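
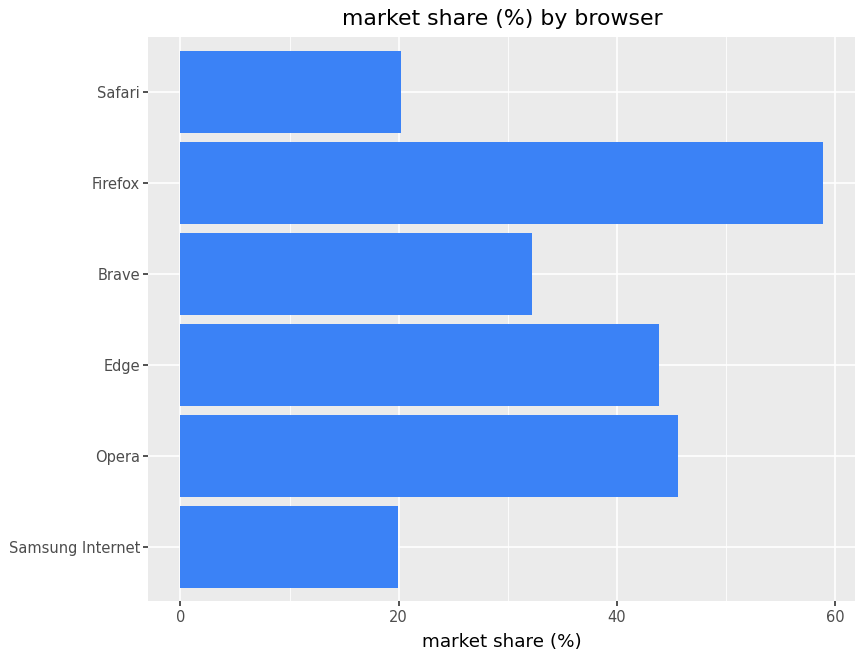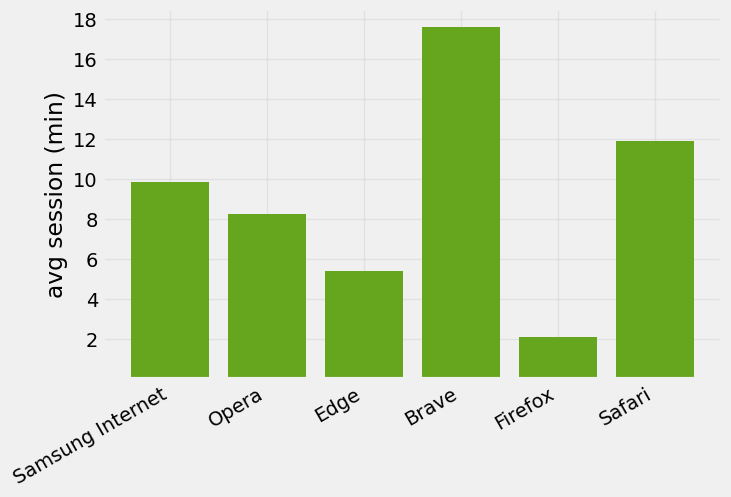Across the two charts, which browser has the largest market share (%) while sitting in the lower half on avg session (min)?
Firefox

Chart 2 median avg session (min) ≈ 10; below-median browsers: Opera, Edge, Firefox. Among those, Firefox has the highest market share (%) (≈ 60).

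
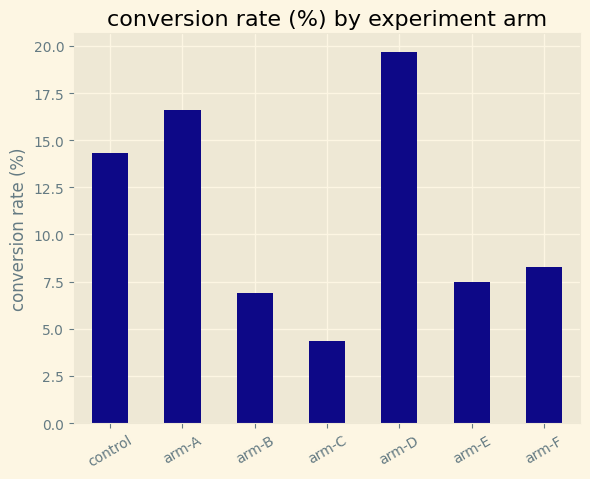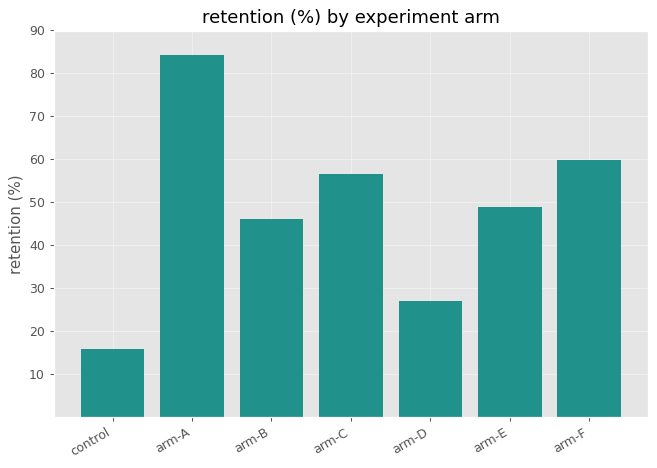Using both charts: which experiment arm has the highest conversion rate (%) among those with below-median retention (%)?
Chart 2 median retention (%) ≈ 50; below-median experiment arms: control, arm-B, arm-D. Among those, arm-D has the highest conversion rate (%) (≈ 20).

arm-D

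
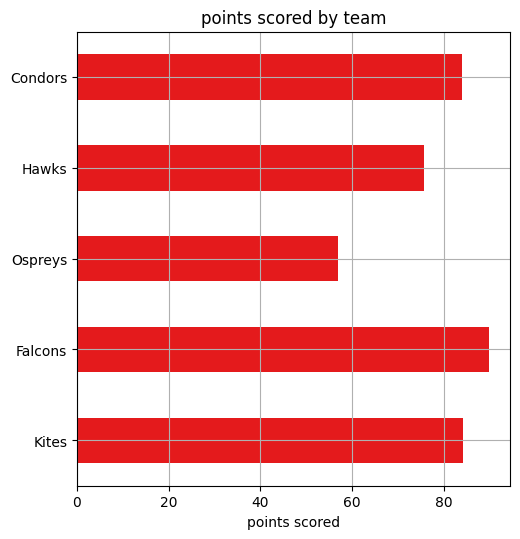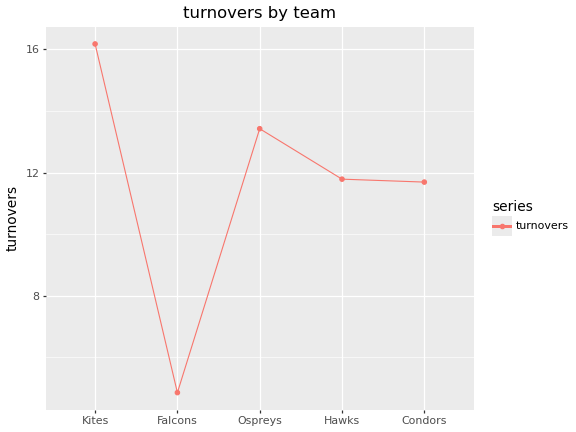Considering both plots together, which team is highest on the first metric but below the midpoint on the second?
Falcons

Chart 2 median turnovers ≈ 12; below-median teams: Falcons, Condors. Among those, Falcons has the highest points scored (≈ 90).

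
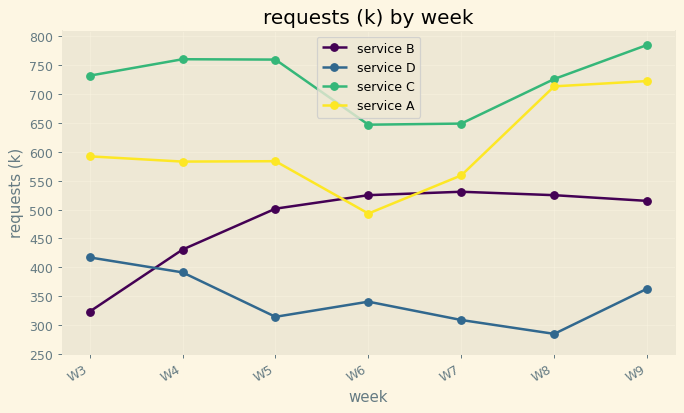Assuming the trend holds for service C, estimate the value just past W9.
Last three: 650, 750, 800 → slope ≈ 75/step → next ≈ 875.

≈ 875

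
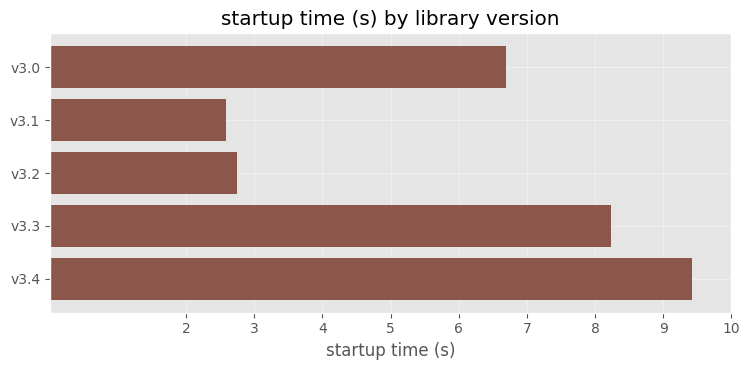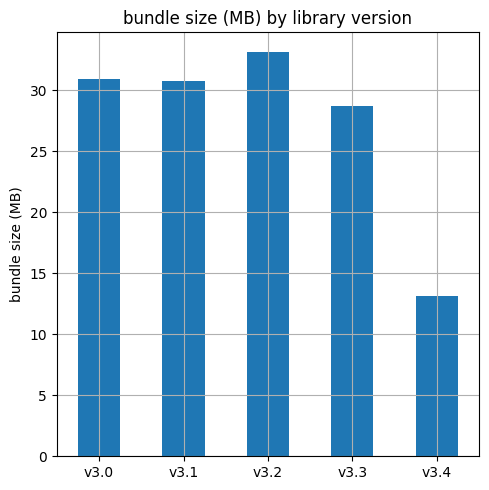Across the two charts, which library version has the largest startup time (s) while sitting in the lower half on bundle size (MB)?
v3.4

Chart 2 median bundle size (MB) ≈ 30; below-median library versions: v3.3, v3.4. Among those, v3.4 has the highest startup time (s) (≈ 9).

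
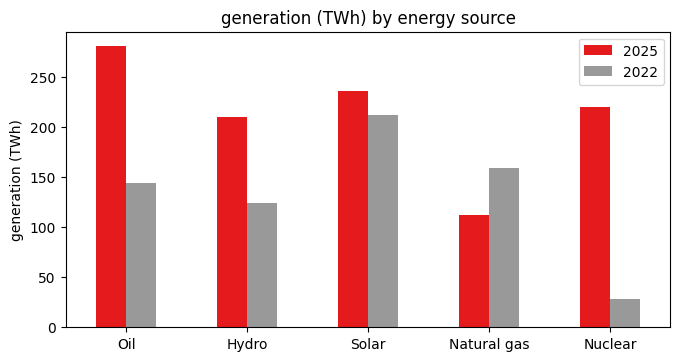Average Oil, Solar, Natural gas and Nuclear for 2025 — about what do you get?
≈ 206

(275 + 225 + 100 + 225) / 4 ≈ 206.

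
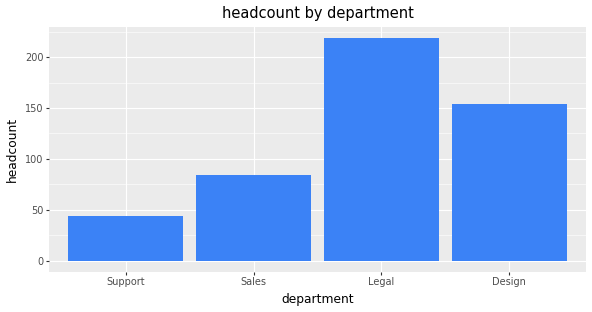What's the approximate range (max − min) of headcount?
Max Legal ≈ 220, min Support ≈ 40; range ≈ 180.

≈ 180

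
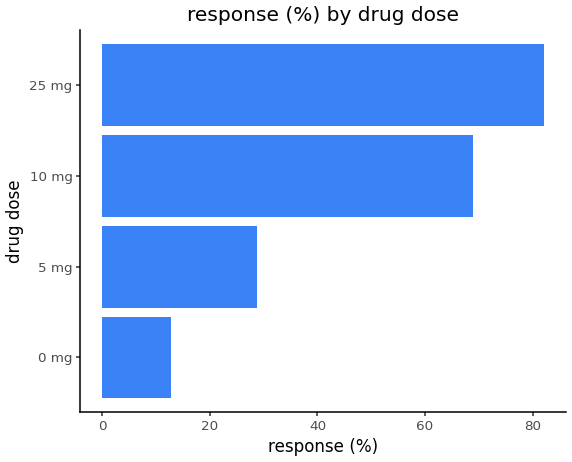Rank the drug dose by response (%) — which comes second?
Top 3: 25 mg ≈ 80, 10 mg ≈ 70, 5 mg ≈ 30.

10 mg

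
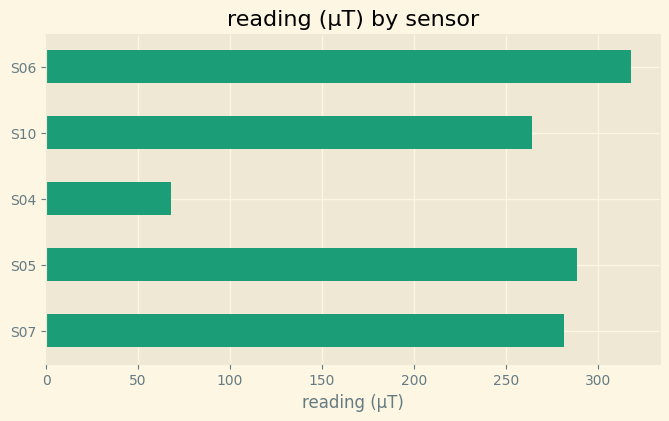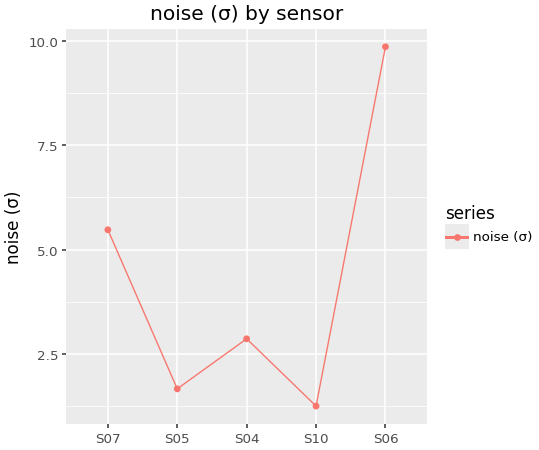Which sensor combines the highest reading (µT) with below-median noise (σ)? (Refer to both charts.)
Chart 2 median noise (σ) ≈ 3; below-median sensors: S05, S10. Among those, S05 has the highest reading (µT) (≈ 300).

S05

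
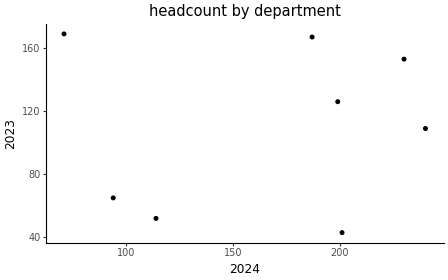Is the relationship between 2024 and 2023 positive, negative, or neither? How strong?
no clear correlation

Points are roughly uncorrelated; weak (|r| ≈ 0.1).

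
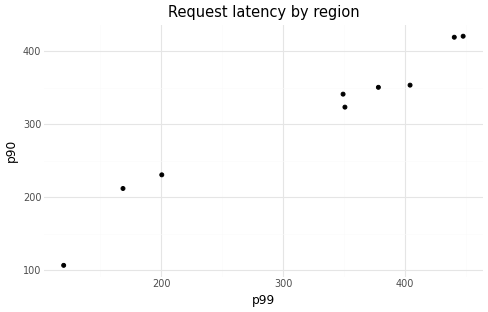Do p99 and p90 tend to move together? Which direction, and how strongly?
Points are positively correlated; strong (|r| ≈ 1.0).

positive, strong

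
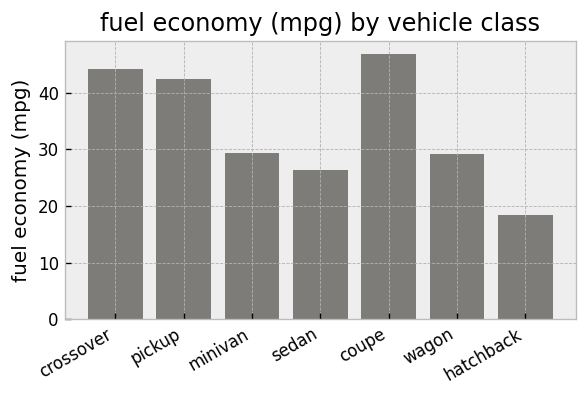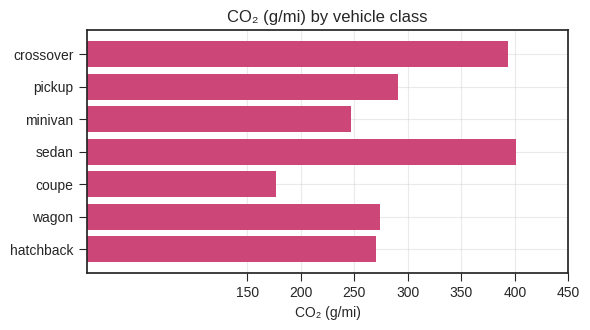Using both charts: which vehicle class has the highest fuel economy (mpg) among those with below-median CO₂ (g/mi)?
coupe

Chart 2 median CO₂ (g/mi) ≈ 250; below-median vehicle classes: minivan, coupe, hatchback. Among those, coupe has the highest fuel economy (mpg) (≈ 45).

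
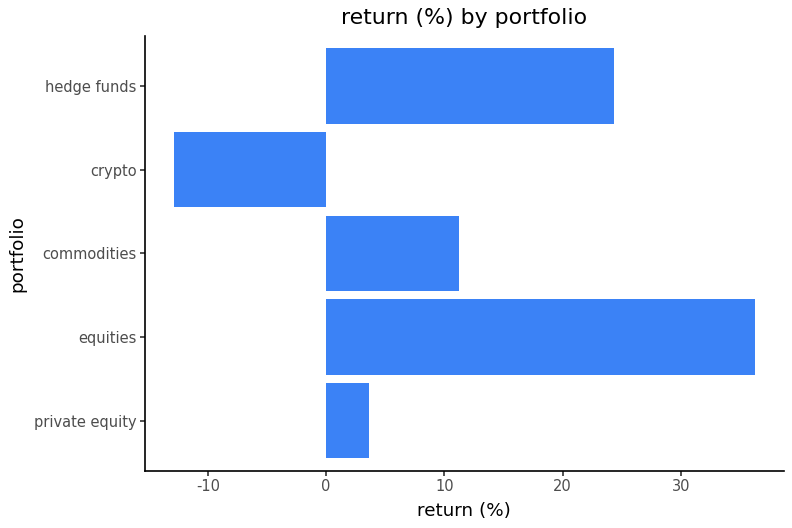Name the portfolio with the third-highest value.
commodities

Top 4: equities ≈ 35, hedge funds ≈ 25, commodities ≈ 10, private equity ≈ 5.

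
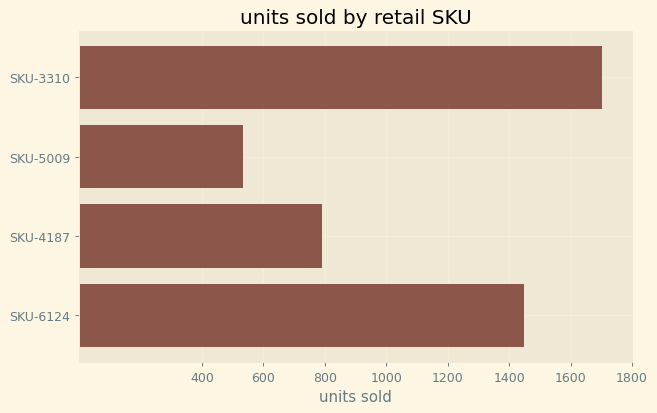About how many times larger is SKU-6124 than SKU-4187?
SKU-6124 ≈ 1400, SKU-4187 ≈ 800; 1400/800 ≈ 1.75.

≈ 1.75×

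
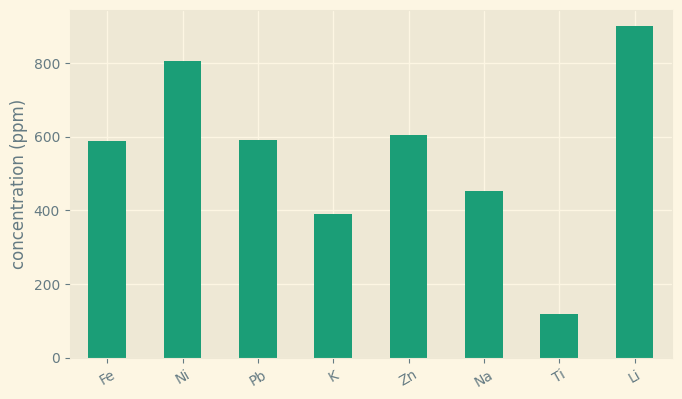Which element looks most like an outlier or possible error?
Ti

Ti ≈ 100; the rest sit between ≈ 400 and ≈ 900.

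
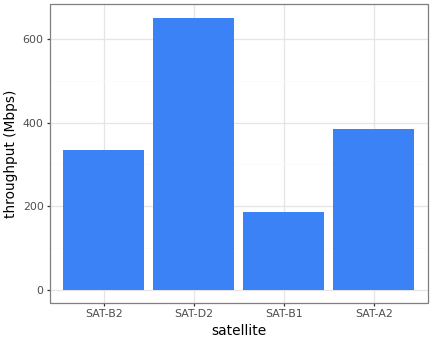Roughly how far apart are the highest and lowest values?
Max SAT-D2 ≈ 700, min SAT-B1 ≈ 200; range ≈ 500.

≈ 500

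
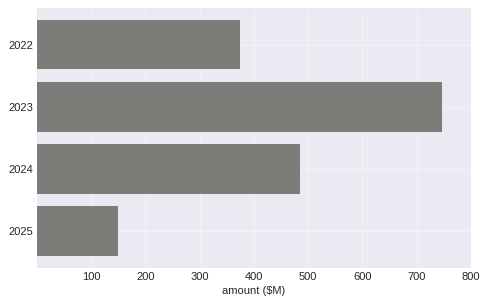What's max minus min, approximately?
≈ 500

Max 2023 ≈ 700, min 2025 ≈ 200; range ≈ 500.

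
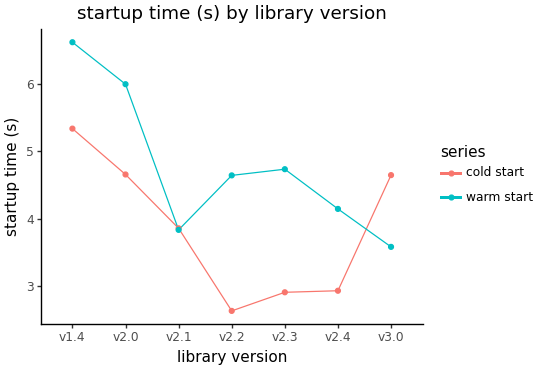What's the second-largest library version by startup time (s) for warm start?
Top 3 for warm start: v1.4 ≈ 6.5, v2.0 ≈ 6.0, v2.3 ≈ 4.5.

v2.0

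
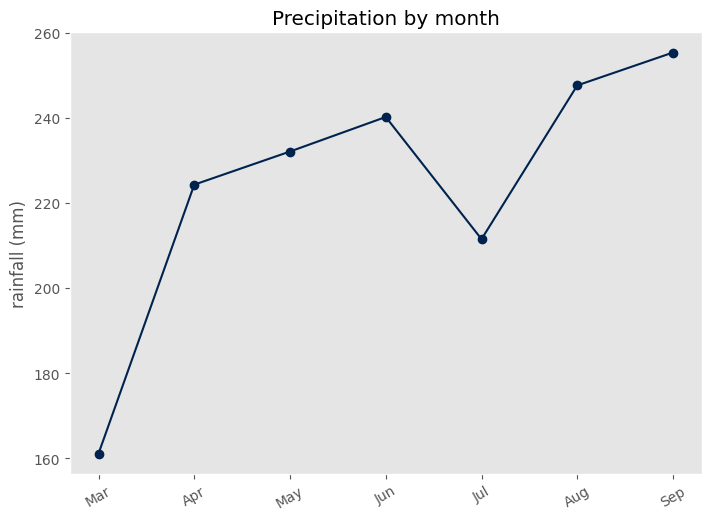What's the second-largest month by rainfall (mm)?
Top 3: Sep ≈ 260, Aug ≈ 250, Jun ≈ 240.

Aug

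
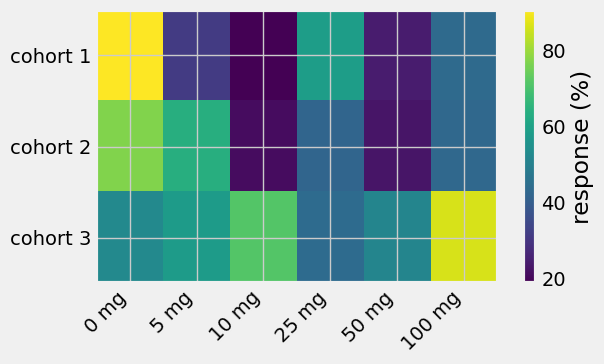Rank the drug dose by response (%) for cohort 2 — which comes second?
5 mg

Top 3 for cohort 2: 0 mg ≈ 80, 5 mg ≈ 60, 100 mg ≈ 40.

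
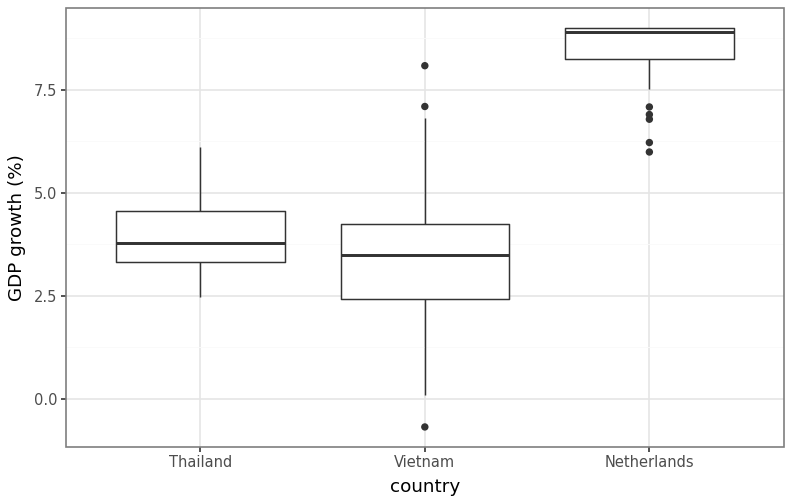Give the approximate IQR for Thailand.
Q3 ≈ 4.5, Q1 ≈ 3.5; IQR ≈ 1.0.

≈ 1.0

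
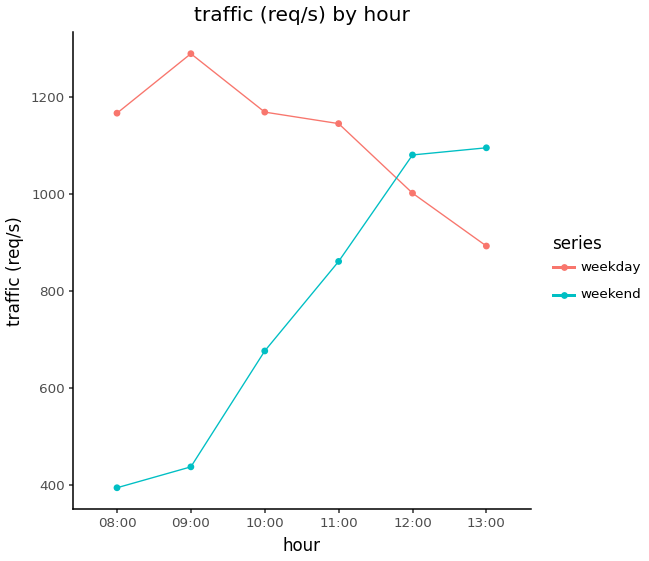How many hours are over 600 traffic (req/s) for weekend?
Above 600: 10:00, 11:00, 12:00, 13:00.

4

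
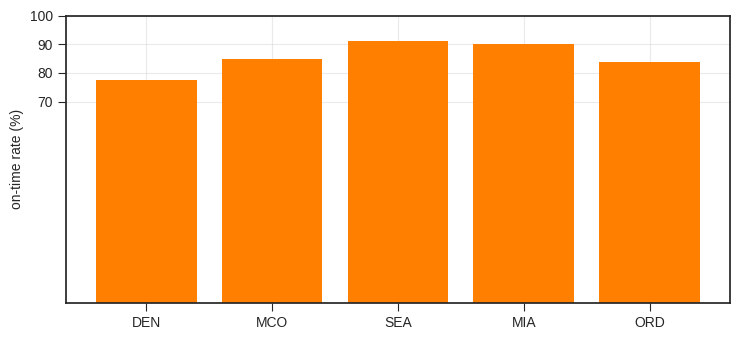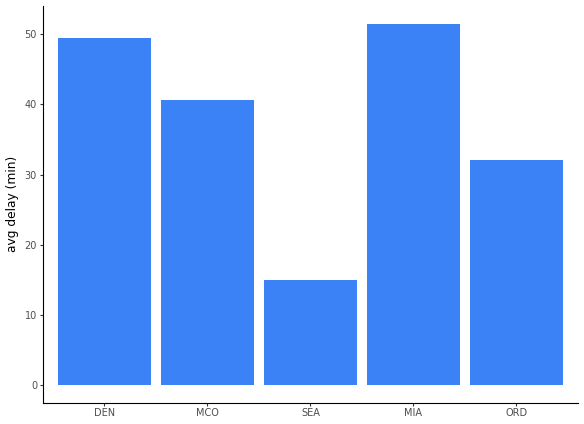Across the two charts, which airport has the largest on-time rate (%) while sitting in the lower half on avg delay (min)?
SEA

Chart 2 median avg delay (min) ≈ 40; below-median airports: SEA, ORD. Among those, SEA has the highest on-time rate (%) (≈ 90).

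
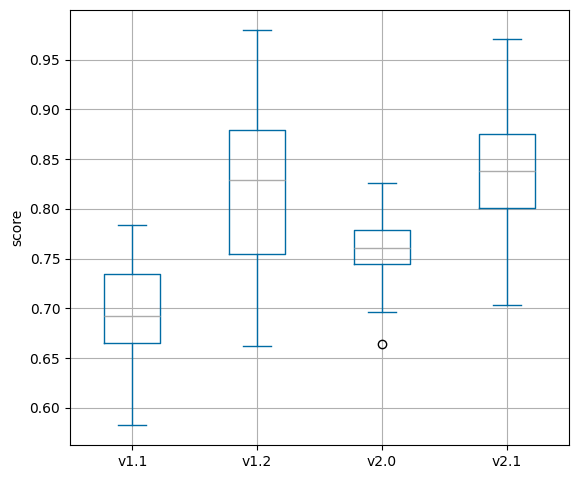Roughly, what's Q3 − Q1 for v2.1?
Q3 ≈ 0.88, Q1 ≈ 0.80; IQR ≈ 0.08.

≈ 0.08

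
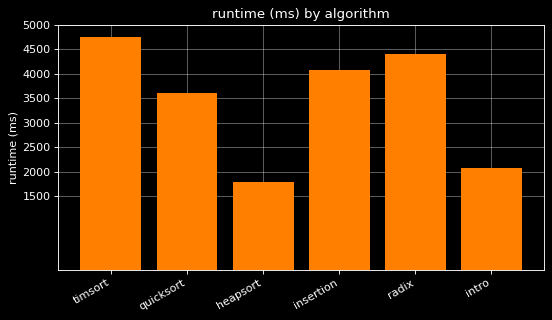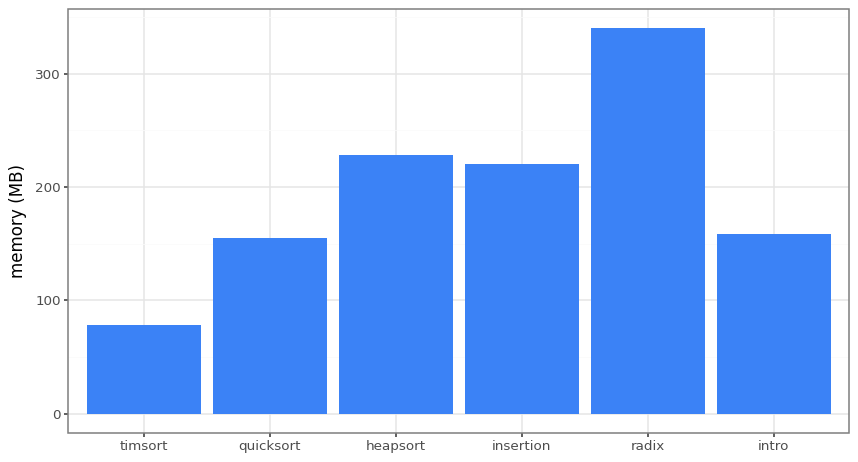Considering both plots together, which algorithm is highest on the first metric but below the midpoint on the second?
Chart 2 median memory (MB) ≈ 200; below-median algorithms: timsort, quicksort, intro. Among those, timsort has the highest runtime (ms) (≈ 5000).

timsort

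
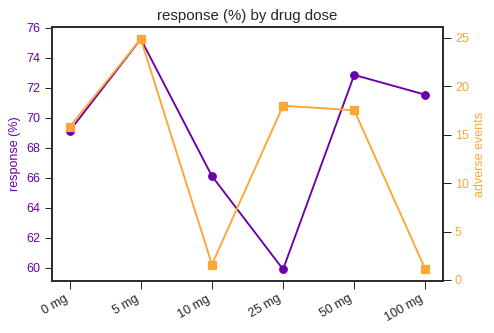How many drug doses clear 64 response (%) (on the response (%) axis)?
5

Above 64: 0 mg, 5 mg, 10 mg, 50 mg, 100 mg.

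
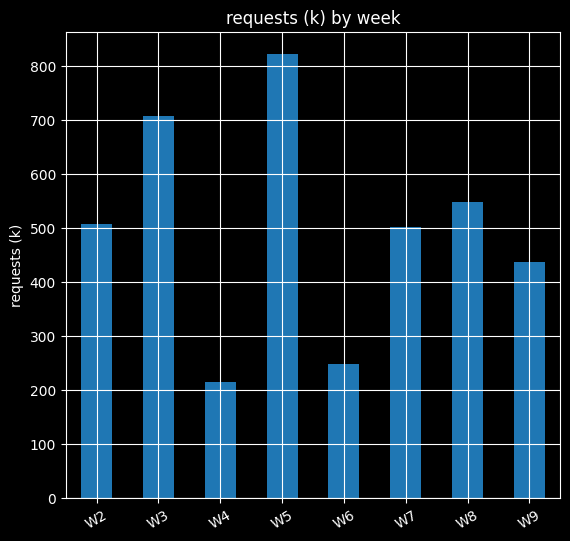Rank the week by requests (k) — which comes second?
Top 3: W5 ≈ 800, W3 ≈ 700, W8 ≈ 500.

W3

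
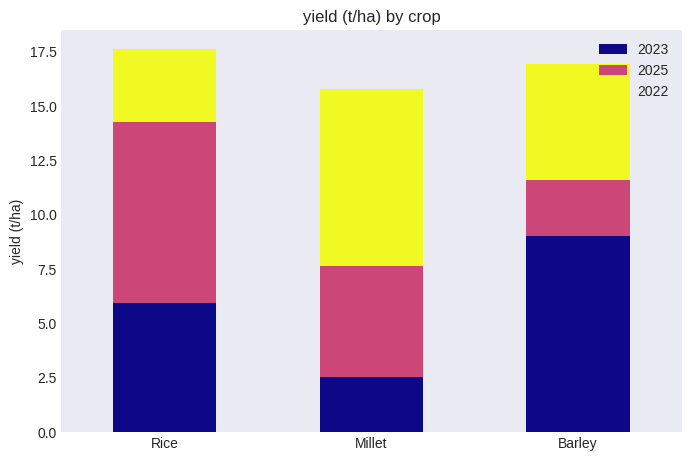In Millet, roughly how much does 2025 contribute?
≈ 6

2025 top ≈ 8, bottom ≈ 2; segment ≈ 6.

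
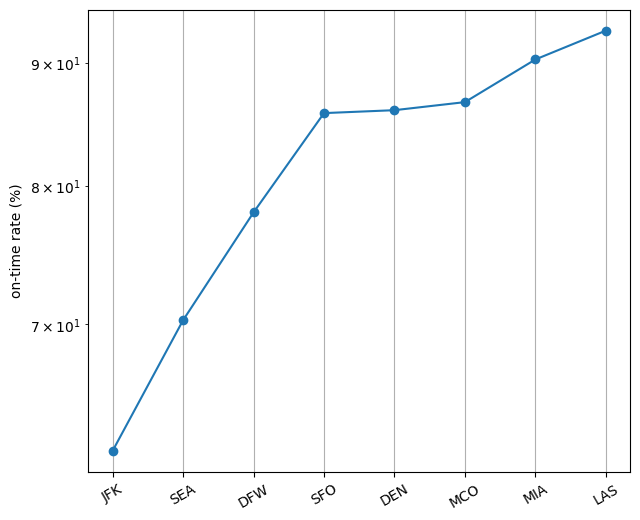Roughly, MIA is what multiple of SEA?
MIA ≈ 90, SEA ≈ 70; 90/70 ≈ 1.29.

≈ 1.29×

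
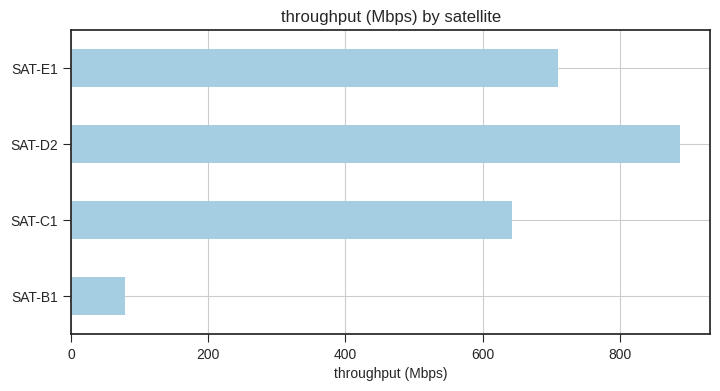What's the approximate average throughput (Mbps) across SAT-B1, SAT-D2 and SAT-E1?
≈ 567

(100 + 900 + 700) / 3 ≈ 567.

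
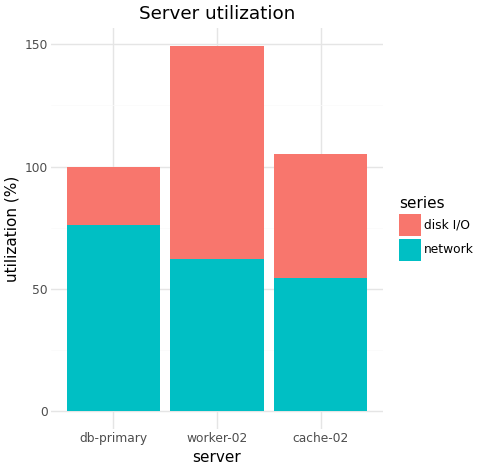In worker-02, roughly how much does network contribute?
≈ 60

network top ≈ 60, bottom ≈ 0; segment ≈ 60.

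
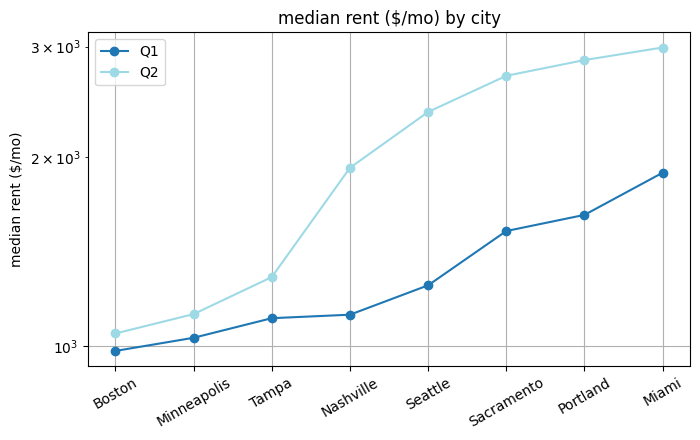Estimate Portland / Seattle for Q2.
Portland ≈ 2800, Seattle ≈ 2400; 2800/2400 ≈ 1.17.

≈ 1.17×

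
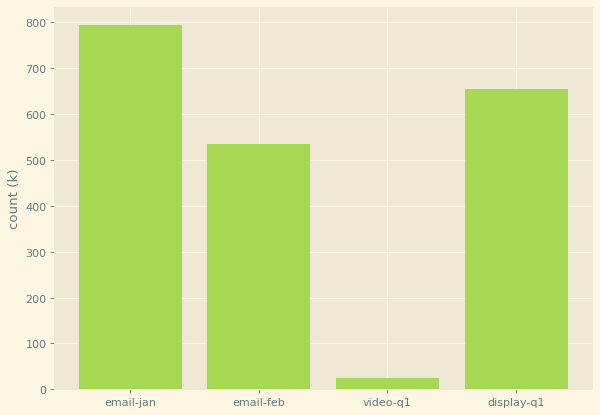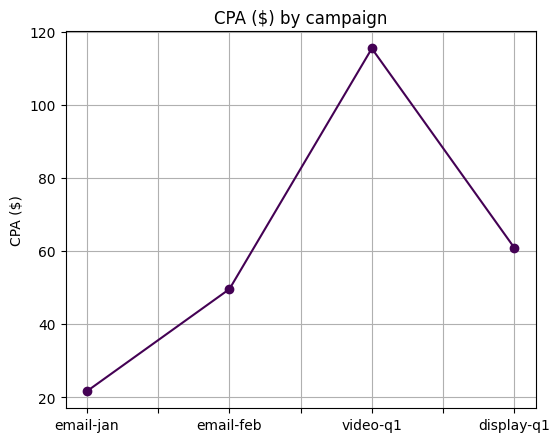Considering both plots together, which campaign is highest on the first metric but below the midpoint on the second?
email-jan

Chart 2 median CPA ($) ≈ 60; below-median campaigns: email-jan, email-feb. Among those, email-jan has the highest count (k) (≈ 800).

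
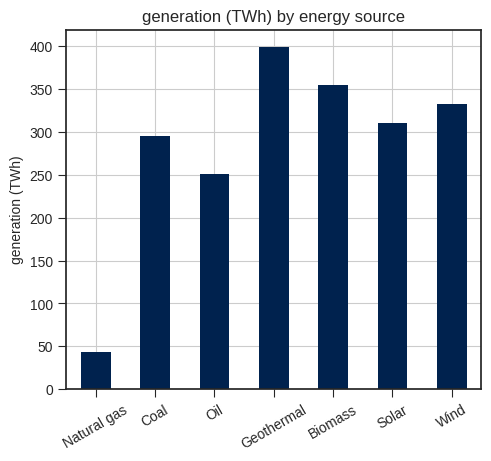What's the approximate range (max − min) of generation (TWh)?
Max Geothermal ≈ 400, min Natural gas ≈ 50; range ≈ 350.

≈ 350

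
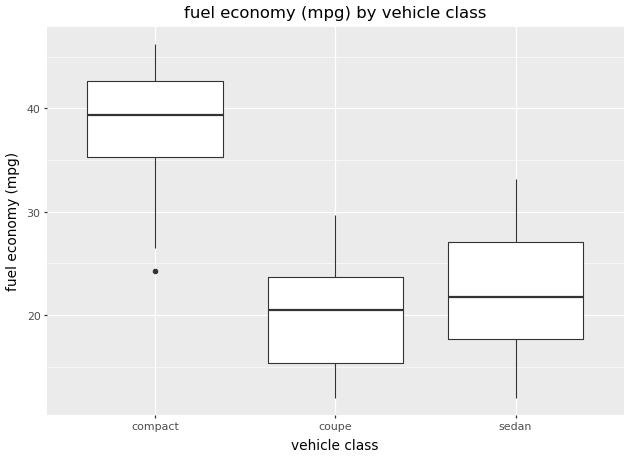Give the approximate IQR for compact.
≈ 6

Q3 ≈ 42, Q1 ≈ 36; IQR ≈ 6.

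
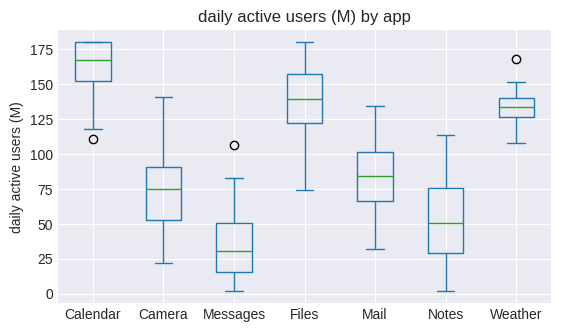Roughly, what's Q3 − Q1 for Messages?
≈ 40

Q3 ≈ 60, Q1 ≈ 20; IQR ≈ 40.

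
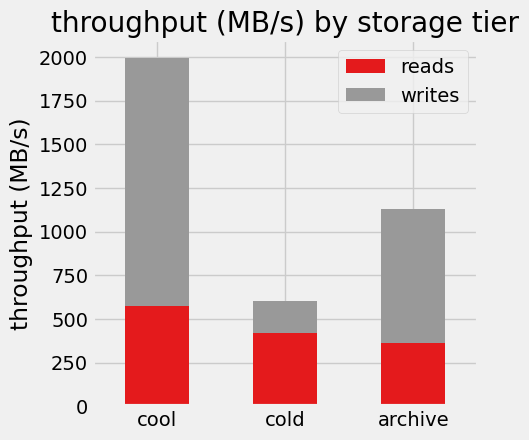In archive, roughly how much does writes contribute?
writes top ≈ 1200, bottom ≈ 400; segment ≈ 800.

≈ 800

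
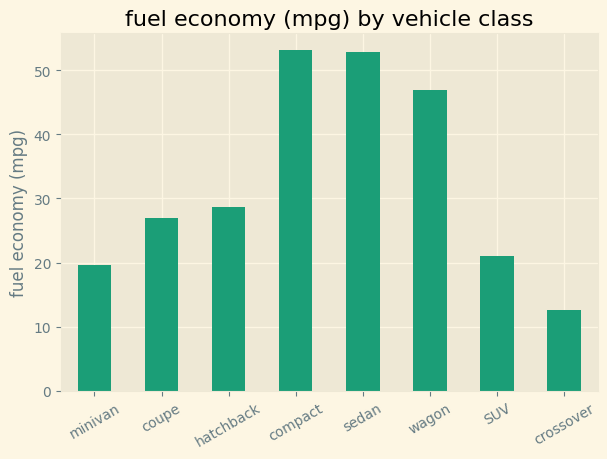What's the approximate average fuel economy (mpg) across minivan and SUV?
(20 + 20) / 2 ≈ 20.

≈ 20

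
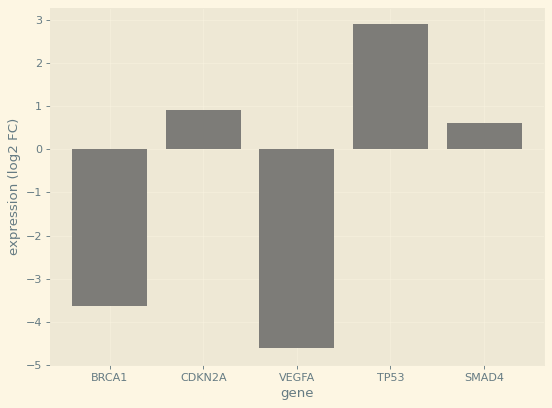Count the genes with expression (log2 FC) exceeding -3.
Above -3: CDKN2A, TP53, SMAD4.

3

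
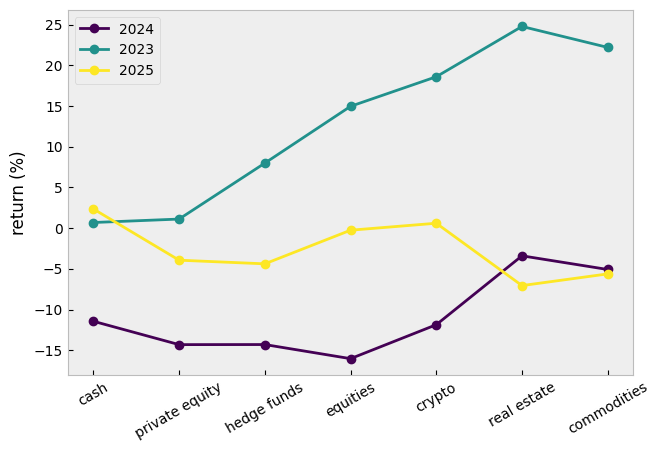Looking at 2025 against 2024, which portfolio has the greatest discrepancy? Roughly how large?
equities: 2025 ≈ 0, 2024 ≈ -15 → gap ≈ 15. Next-largest (cash) is only ≈ 10.

equities, ≈ 15 %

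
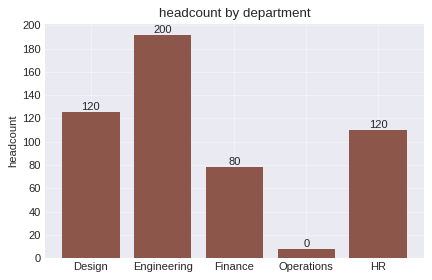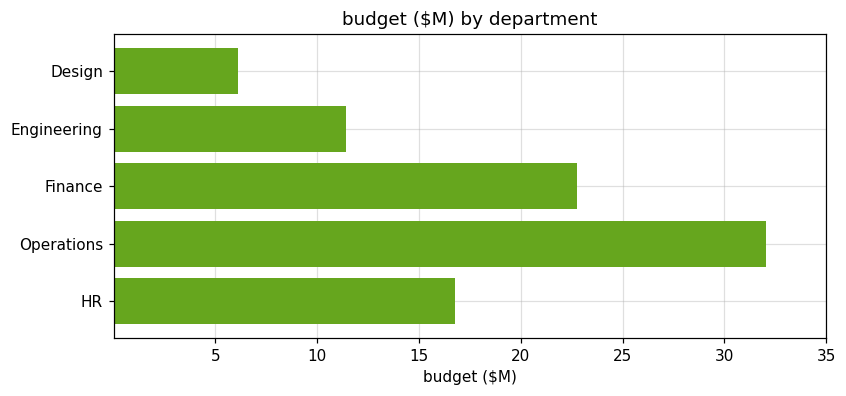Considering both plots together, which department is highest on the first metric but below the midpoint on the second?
Engineering

Chart 2 median budget ($M) ≈ 15; below-median departments: Design, Engineering. Among those, Engineering has the highest headcount (≈ 200).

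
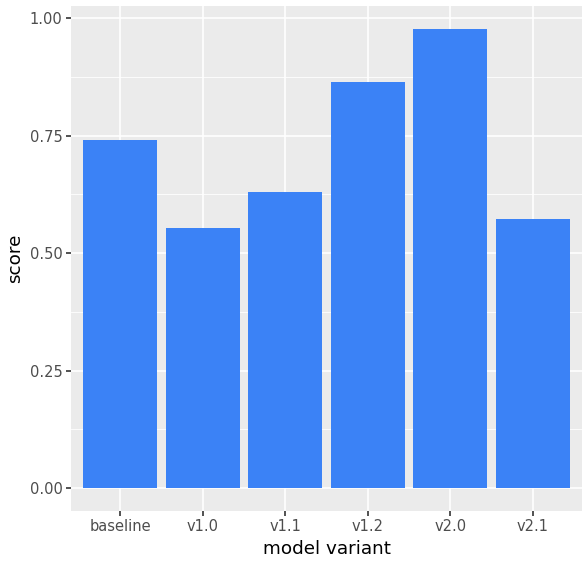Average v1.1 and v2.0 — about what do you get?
≈ 0.8

(0.6 + 1.0) / 2 ≈ 0.8.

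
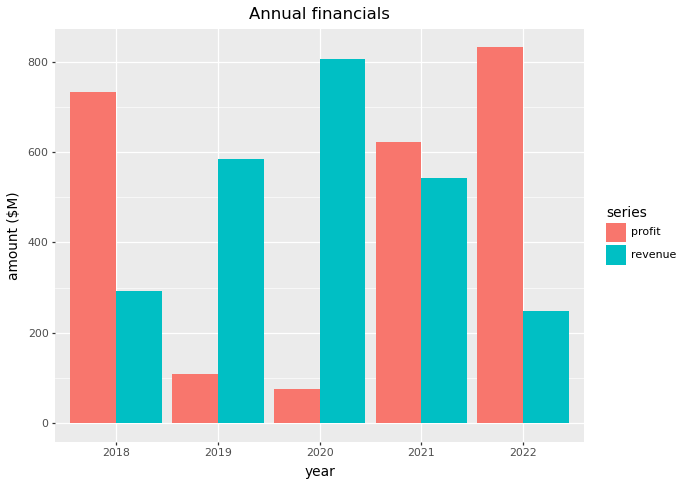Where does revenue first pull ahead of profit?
2019

2018: revenue ≈ 300 vs profit ≈ 700 (not yet); 2019: revenue ≈ 600 vs profit ≈ 100 (first crossover).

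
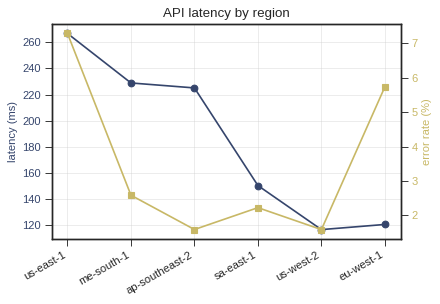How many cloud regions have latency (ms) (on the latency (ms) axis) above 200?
3

Above 200: us-east-1, me-south-1, ap-southeast-2.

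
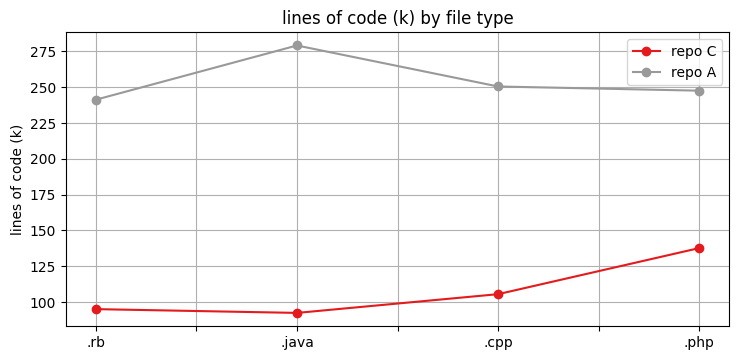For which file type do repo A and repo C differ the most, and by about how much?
.java, ≈ 180 k

.java: repo A ≈ 280, repo C ≈ 100 → gap ≈ 180. Next-largest (.rb) is only ≈ 140.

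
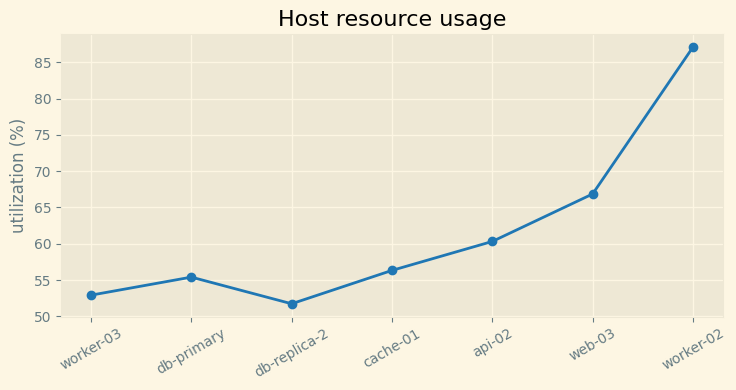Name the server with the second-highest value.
Top 3: worker-02 ≈ 85, web-03 ≈ 65, api-02 ≈ 60.

web-03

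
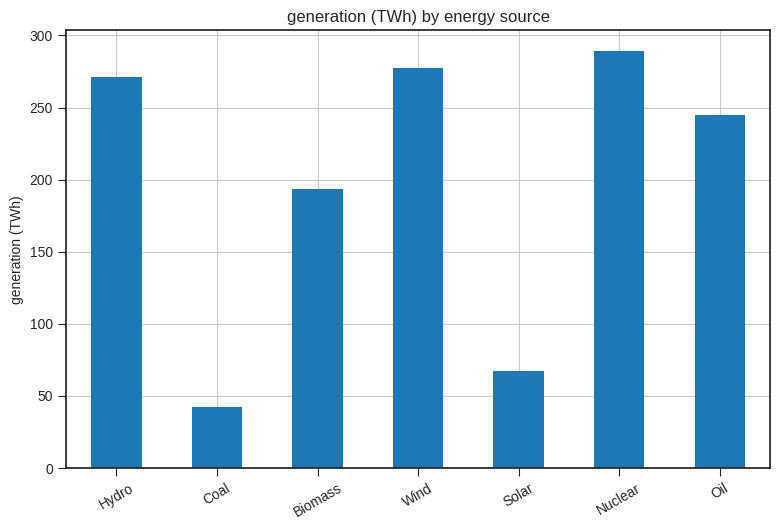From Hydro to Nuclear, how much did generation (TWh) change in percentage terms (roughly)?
Hydro ≈ 275, Nuclear ≈ 300; (300 − 275) / 275 ≈ +9.1%.

≈ +9.1%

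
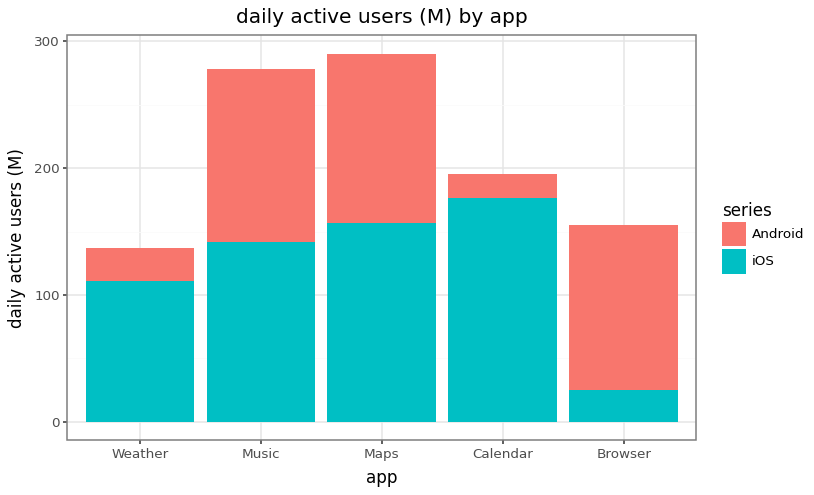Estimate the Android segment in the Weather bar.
≈ 25

Android top ≈ 125, bottom ≈ 100; segment ≈ 25.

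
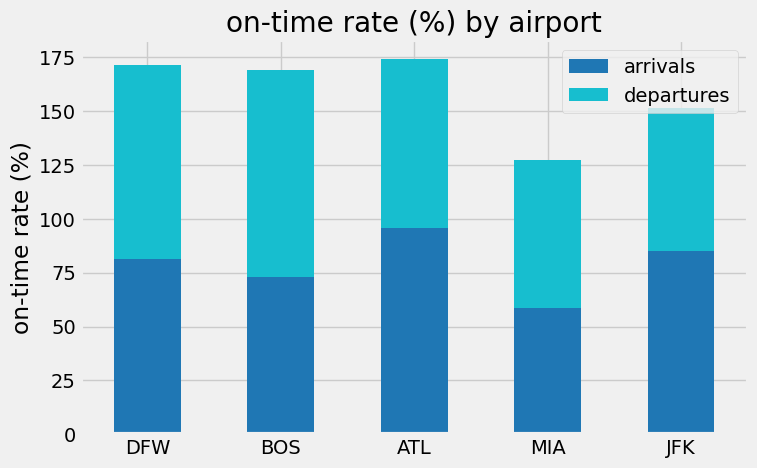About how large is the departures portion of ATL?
departures top ≈ 180, bottom ≈ 100; segment ≈ 80.

≈ 80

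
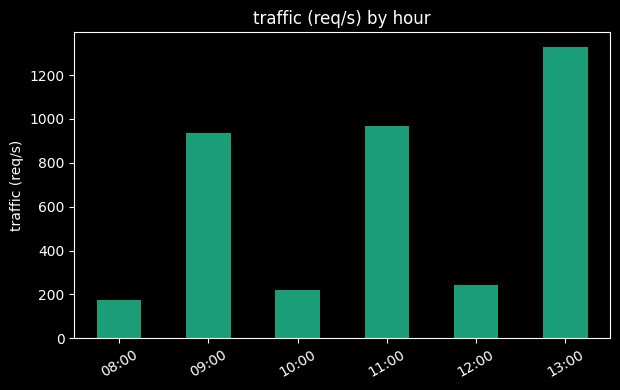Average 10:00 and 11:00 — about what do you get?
(200 + 1000) / 2 ≈ 600.

≈ 600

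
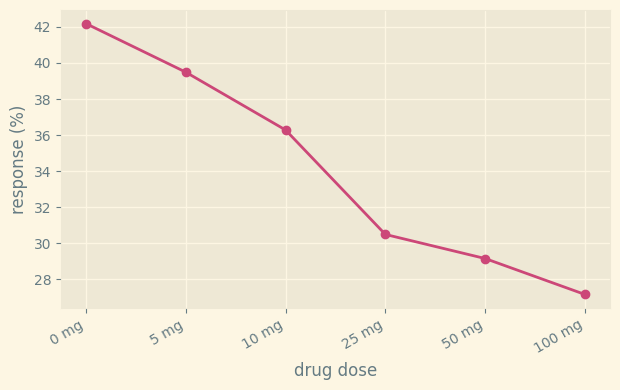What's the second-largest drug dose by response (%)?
5 mg

Top 3: 0 mg ≈ 42, 5 mg ≈ 40, 10 mg ≈ 36.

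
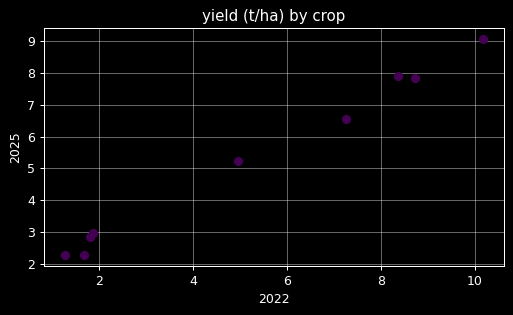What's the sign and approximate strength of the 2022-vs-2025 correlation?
positive, strong

Points are positively correlated; strong (|r| ≈ 1.0).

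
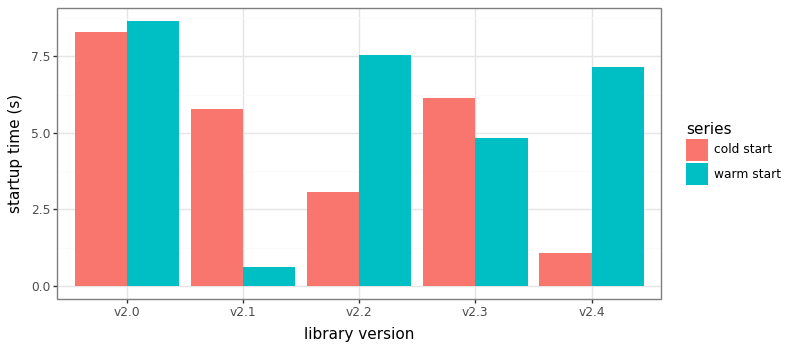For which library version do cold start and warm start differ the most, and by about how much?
v2.4, ≈ 6 s

v2.4: cold start ≈ 1, warm start ≈ 7 → gap ≈ 6. Next-largest (v2.1) is only ≈ 5.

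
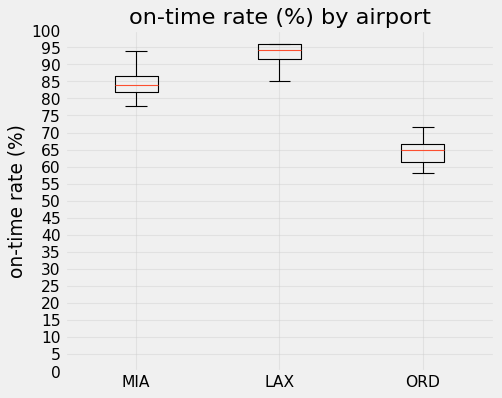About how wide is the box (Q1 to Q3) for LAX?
≈ 5

Q3 ≈ 95, Q1 ≈ 90; IQR ≈ 5.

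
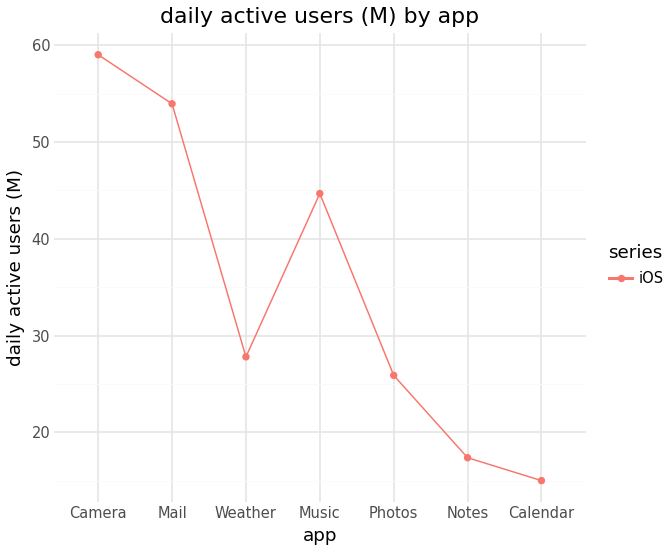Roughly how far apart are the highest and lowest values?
≈ 45

Max Camera ≈ 60, min Calendar ≈ 15; range ≈ 45.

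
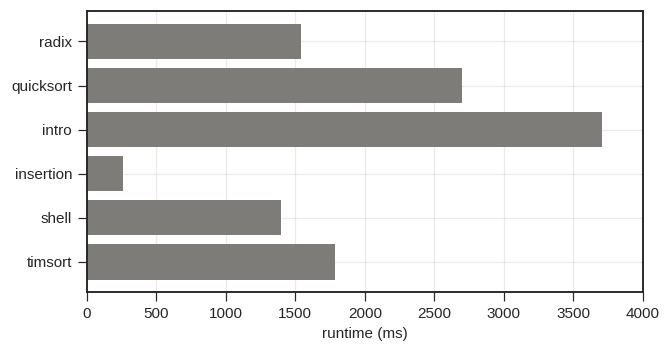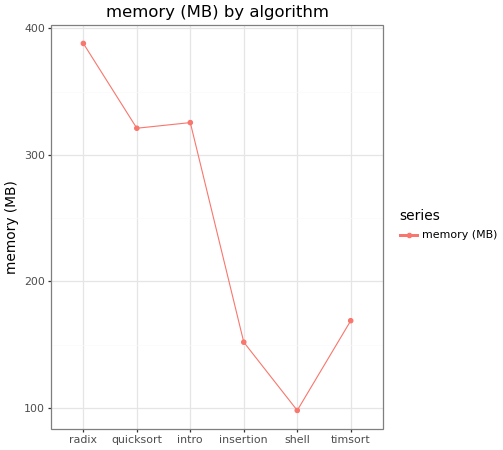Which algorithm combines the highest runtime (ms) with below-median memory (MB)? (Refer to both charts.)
timsort

Chart 2 median memory (MB) ≈ 250; below-median algorithms: insertion, shell, timsort. Among those, timsort has the highest runtime (ms) (≈ 2000).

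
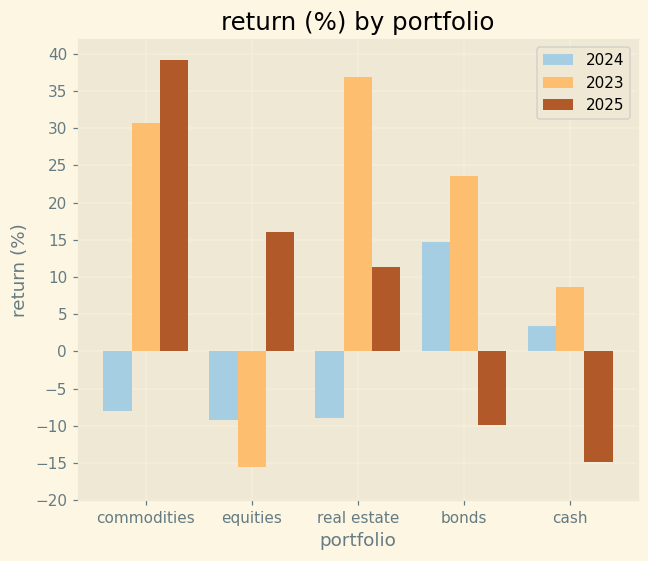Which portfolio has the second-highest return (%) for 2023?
Top 3 for 2023: real estate ≈ 35, commodities ≈ 30, bonds ≈ 25.

commodities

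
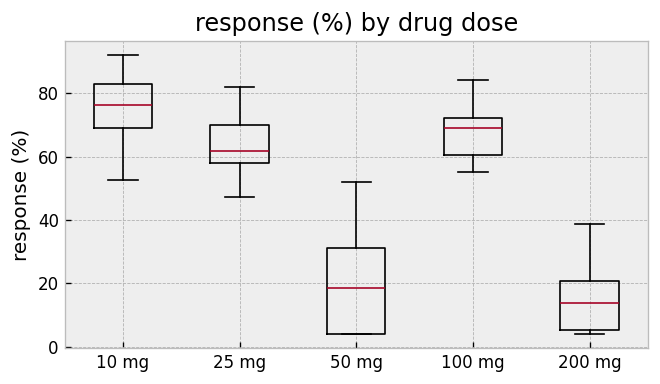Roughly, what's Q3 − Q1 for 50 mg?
Q3 ≈ 30, Q1 ≈ 0; IQR ≈ 30.

≈ 30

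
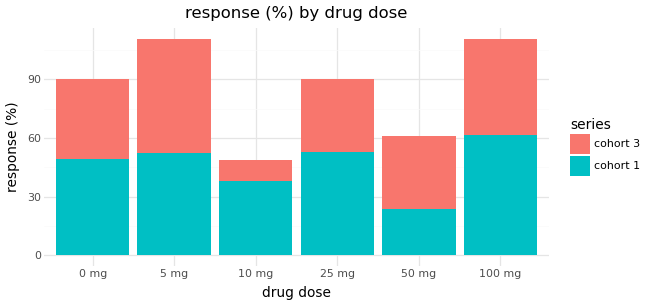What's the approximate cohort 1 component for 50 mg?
cohort 1 top ≈ 20, bottom ≈ 0; segment ≈ 20.

≈ 20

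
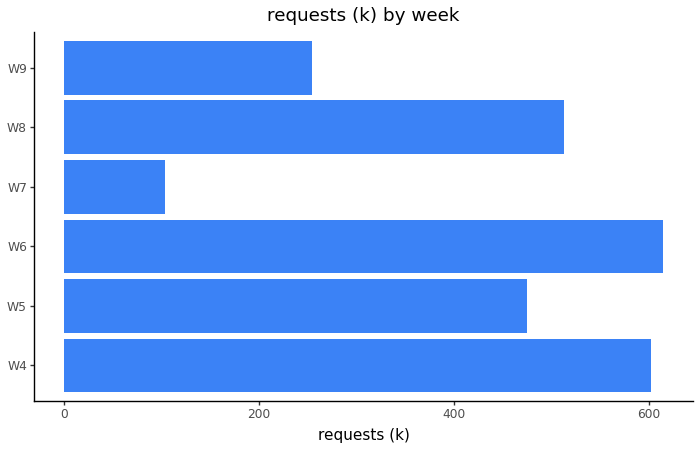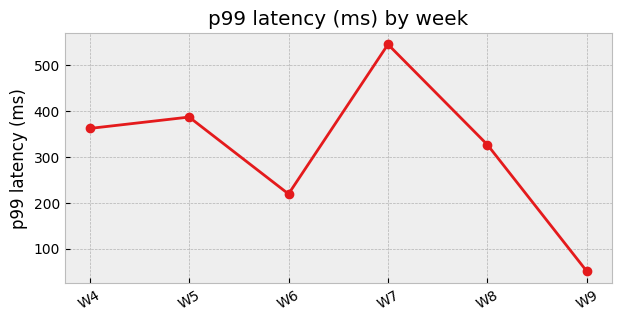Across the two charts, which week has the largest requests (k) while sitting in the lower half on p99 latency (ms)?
W6

Chart 2 median p99 latency (ms) ≈ 350; below-median weeks: W6, W8, W9. Among those, W6 has the highest requests (k) (≈ 600).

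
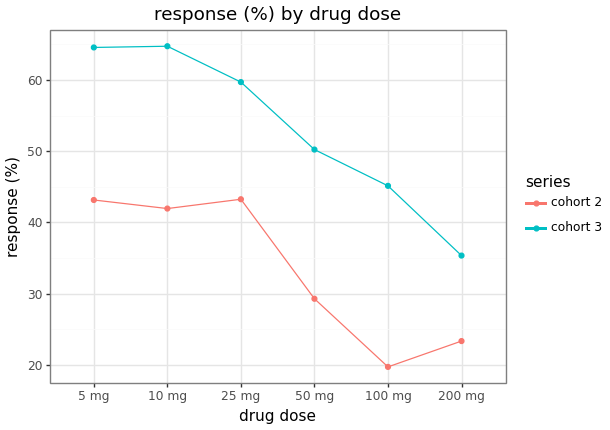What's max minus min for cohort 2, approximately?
≈ 25

Max 25 mg ≈ 45, min 100 mg ≈ 20; range ≈ 25.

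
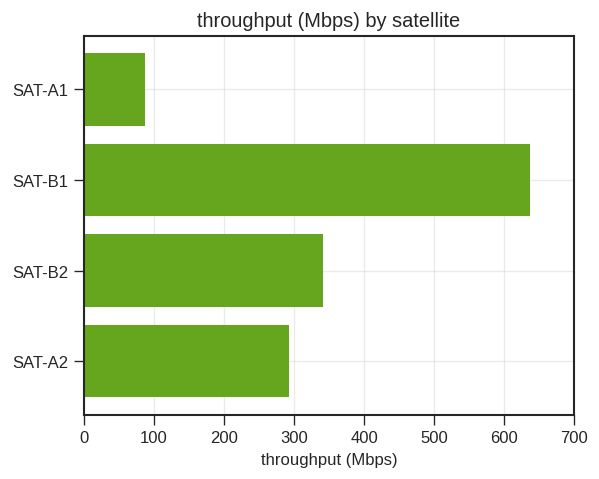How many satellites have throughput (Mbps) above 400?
Above 400: SAT-B1.

1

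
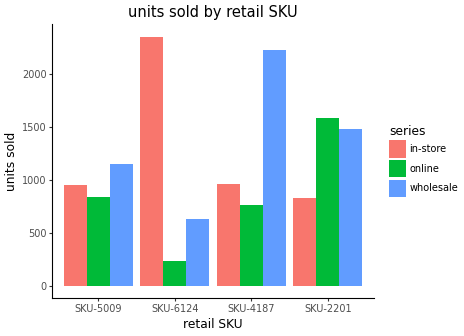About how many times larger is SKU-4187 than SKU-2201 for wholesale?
≈ 1.57×

SKU-4187 ≈ 2200, SKU-2201 ≈ 1400; 2200/1400 ≈ 1.57.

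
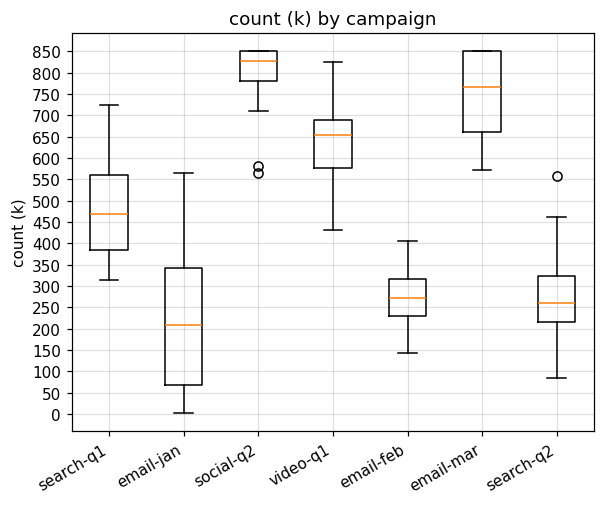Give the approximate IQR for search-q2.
≈ 100

Q3 ≈ 300, Q1 ≈ 200; IQR ≈ 100.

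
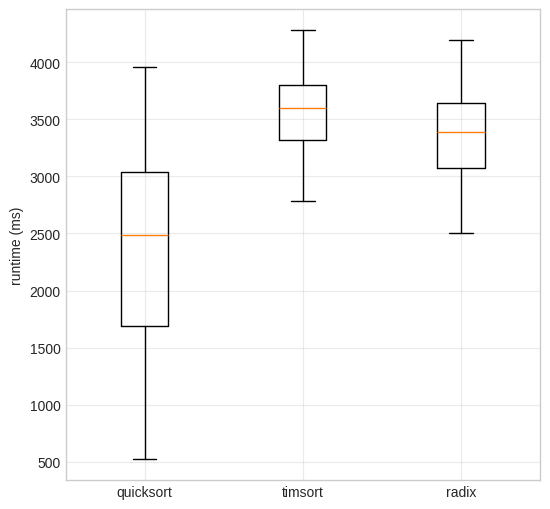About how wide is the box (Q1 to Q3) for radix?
Q3 ≈ 3600, Q1 ≈ 3100; IQR ≈ 500.

≈ 500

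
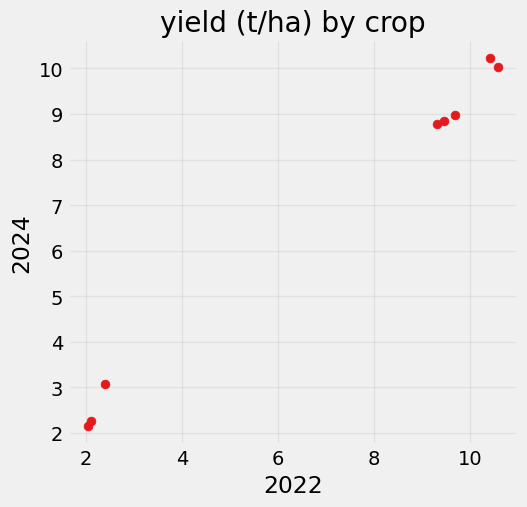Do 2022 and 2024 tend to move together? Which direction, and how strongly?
Points are positively correlated; strong (|r| ≈ 1.0).

positive, strong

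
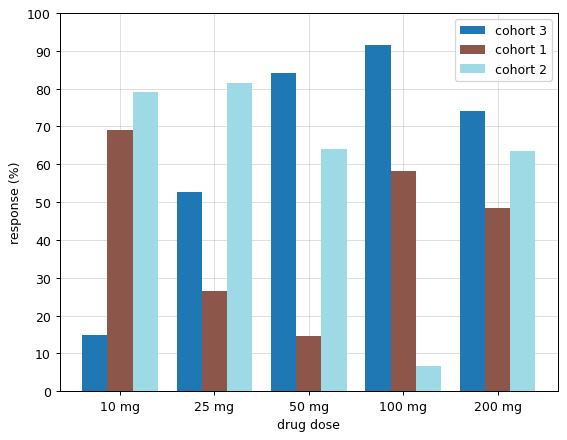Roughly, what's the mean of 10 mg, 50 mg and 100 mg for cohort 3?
≈ 60

(10 + 80 + 90) / 3 ≈ 60.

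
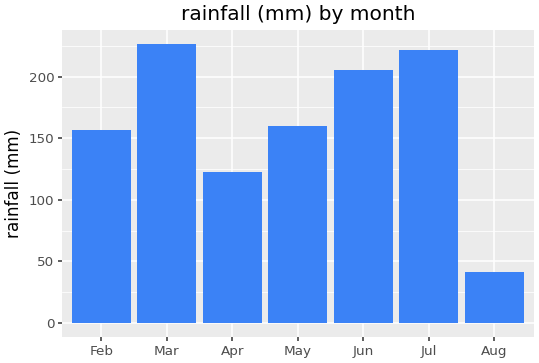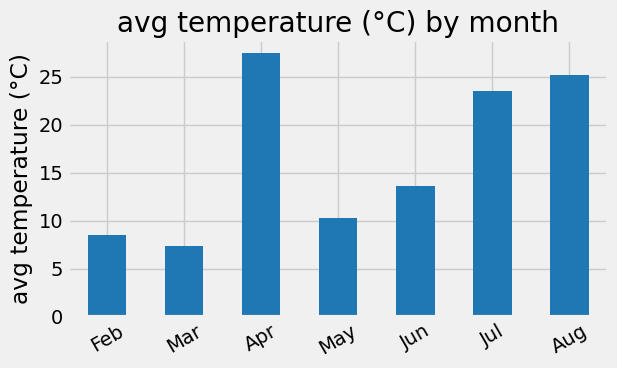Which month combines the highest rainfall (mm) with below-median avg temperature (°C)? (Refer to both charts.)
Mar

Chart 2 median avg temperature (°C) ≈ 15; below-median months: Feb, Mar, May. Among those, Mar has the highest rainfall (mm) (≈ 225).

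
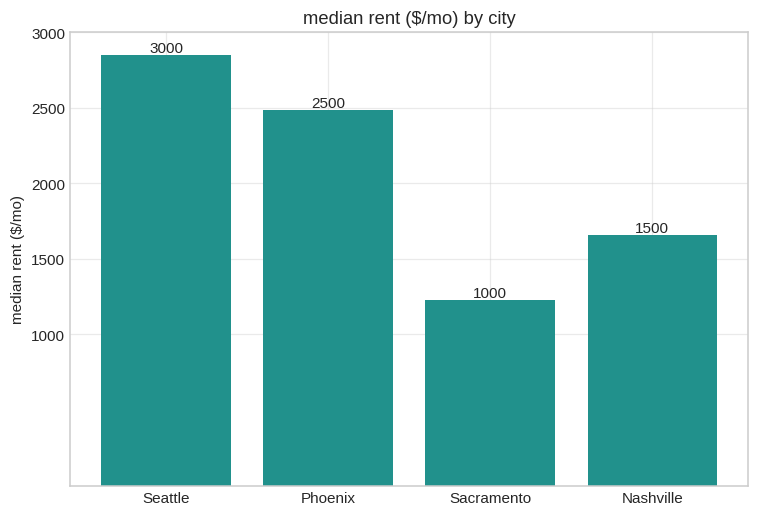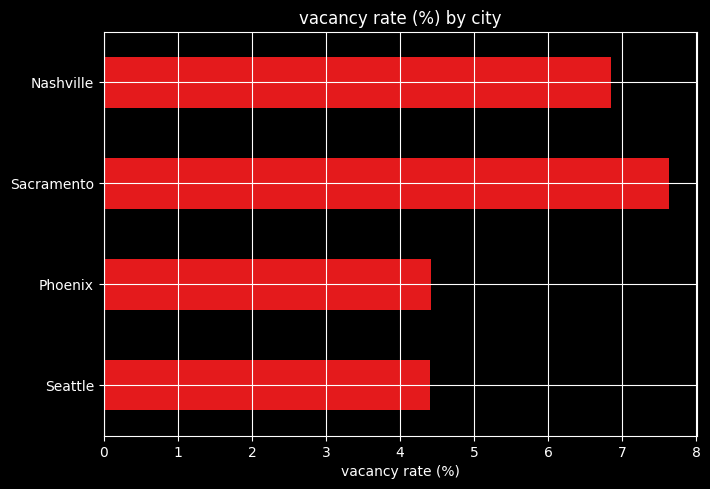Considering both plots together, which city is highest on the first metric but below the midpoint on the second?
Chart 2 median vacancy rate (%) ≈ 6; below-median cities: Seattle, Phoenix. Among those, Seattle has the highest median rent ($/mo) (≈ 3000).

Seattle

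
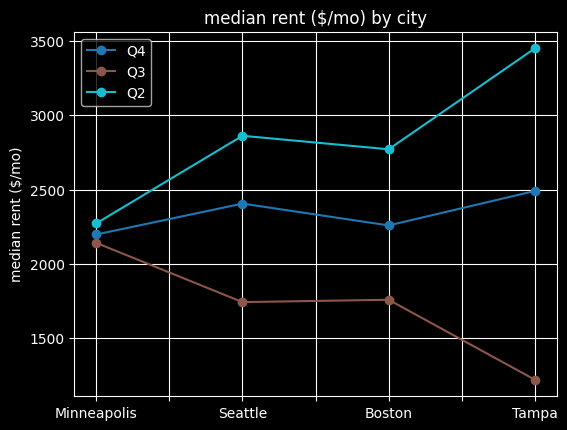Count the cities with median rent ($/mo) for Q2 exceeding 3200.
1

Above 3200: Tampa.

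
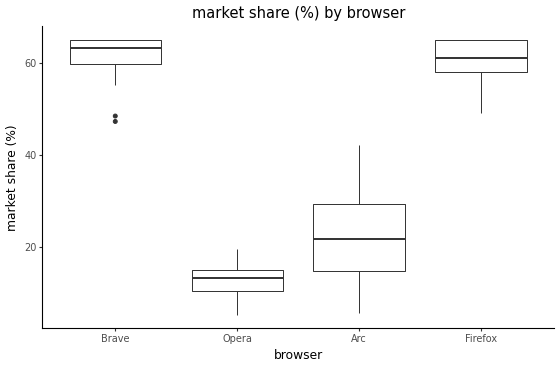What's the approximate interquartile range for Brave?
≈ 5

Q3 ≈ 65, Q1 ≈ 60; IQR ≈ 5.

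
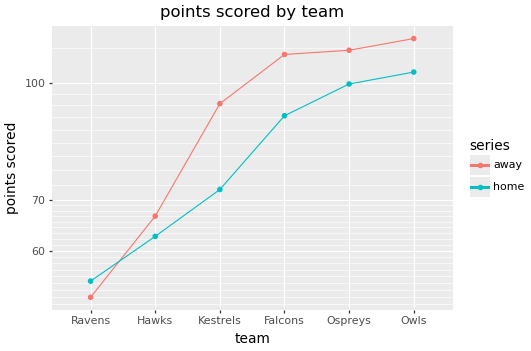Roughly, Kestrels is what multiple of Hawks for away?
Kestrels ≈ 90, Hawks ≈ 70; 90/70 ≈ 1.29.

≈ 1.29×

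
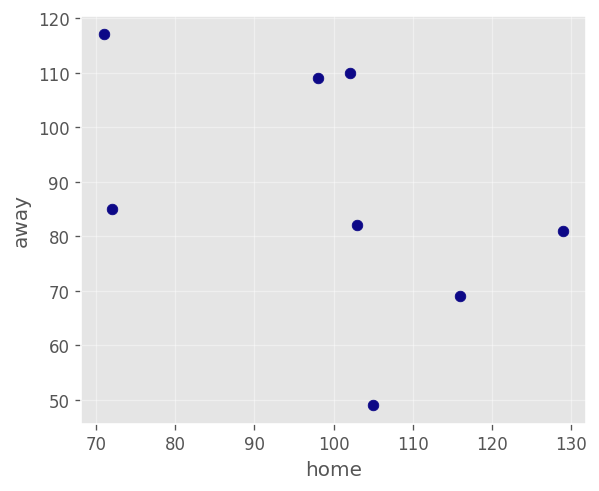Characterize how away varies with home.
negative, moderate

Points are negatively correlated; moderate (|r| ≈ 0.5).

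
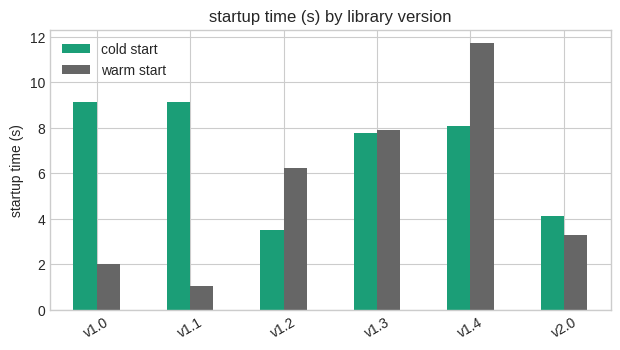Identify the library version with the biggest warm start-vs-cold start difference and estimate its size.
v1.1: warm start ≈ 1, cold start ≈ 9 → gap ≈ 8. Next-largest (v1.0) is only ≈ 7.

v1.1, ≈ 8 s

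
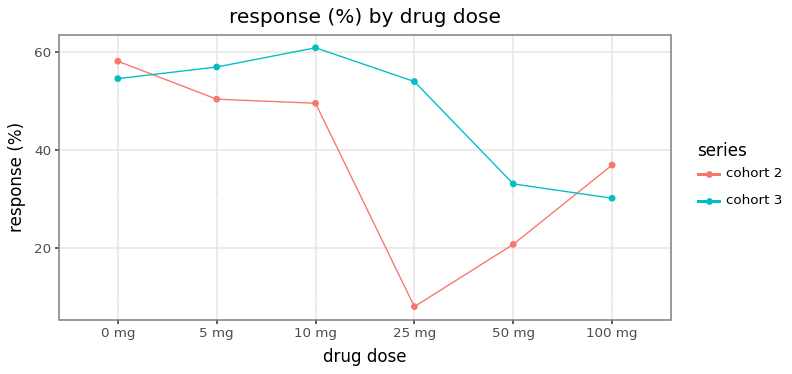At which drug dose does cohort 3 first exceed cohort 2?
5 mg

0 mg: cohort 3 ≈ 55 vs cohort 2 ≈ 60 (not yet); 5 mg: cohort 3 ≈ 55 vs cohort 2 ≈ 50 (first crossover).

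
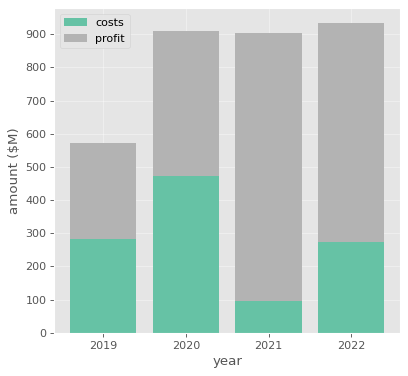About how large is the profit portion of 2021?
≈ 800

profit top ≈ 900, bottom ≈ 100; segment ≈ 800.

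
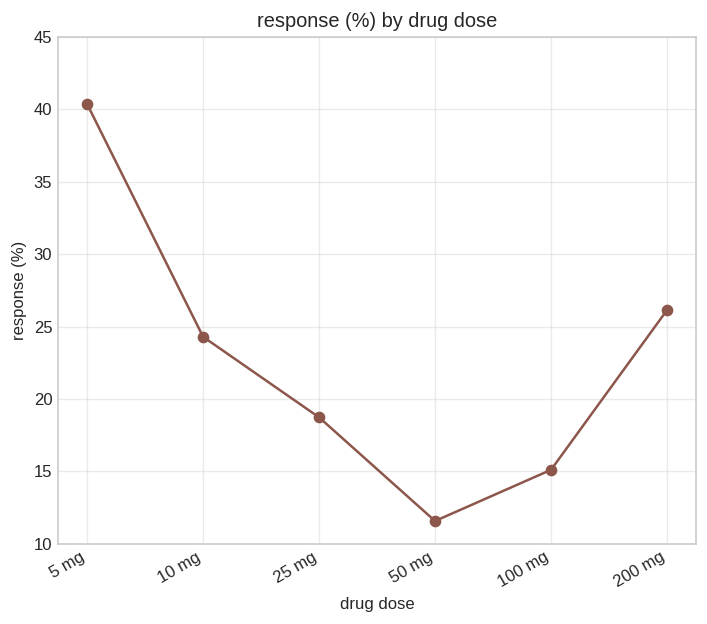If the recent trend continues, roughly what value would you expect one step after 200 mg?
Last three: 10, 15, 25 → slope ≈ 7.5/step → next ≈ 32.5.

≈ 32.5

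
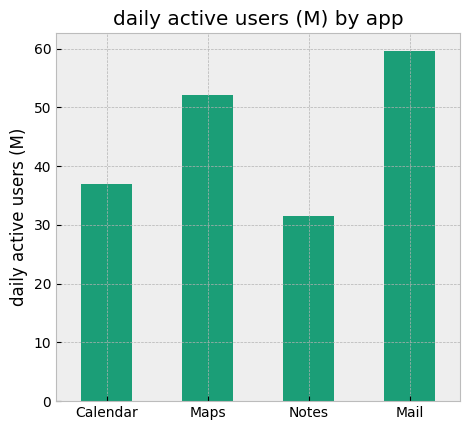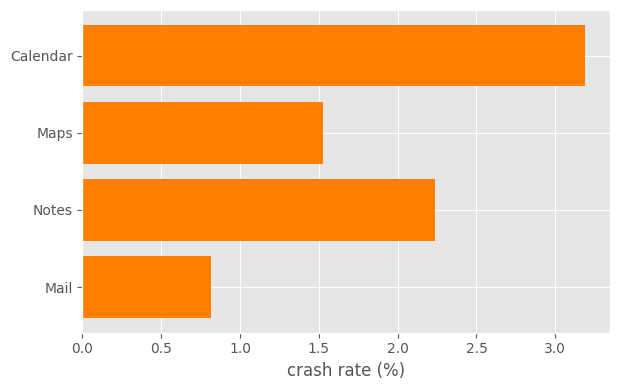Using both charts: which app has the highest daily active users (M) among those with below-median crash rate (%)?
Mail

Chart 2 median crash rate (%) ≈ 2; below-median apps: Maps, Mail. Among those, Mail has the highest daily active users (M) (≈ 60).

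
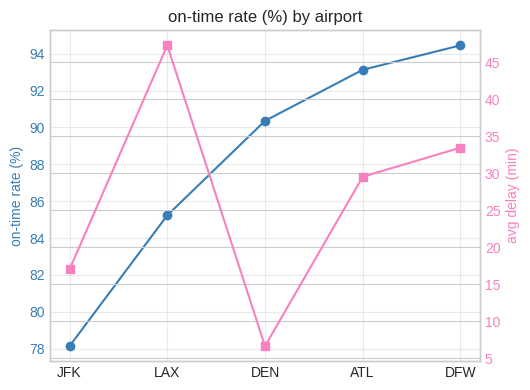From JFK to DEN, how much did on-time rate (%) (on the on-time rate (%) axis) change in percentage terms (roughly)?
JFK ≈ 78, DEN ≈ 90; (90 − 78) / 78 ≈ +15.4%.

≈ +15.4%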